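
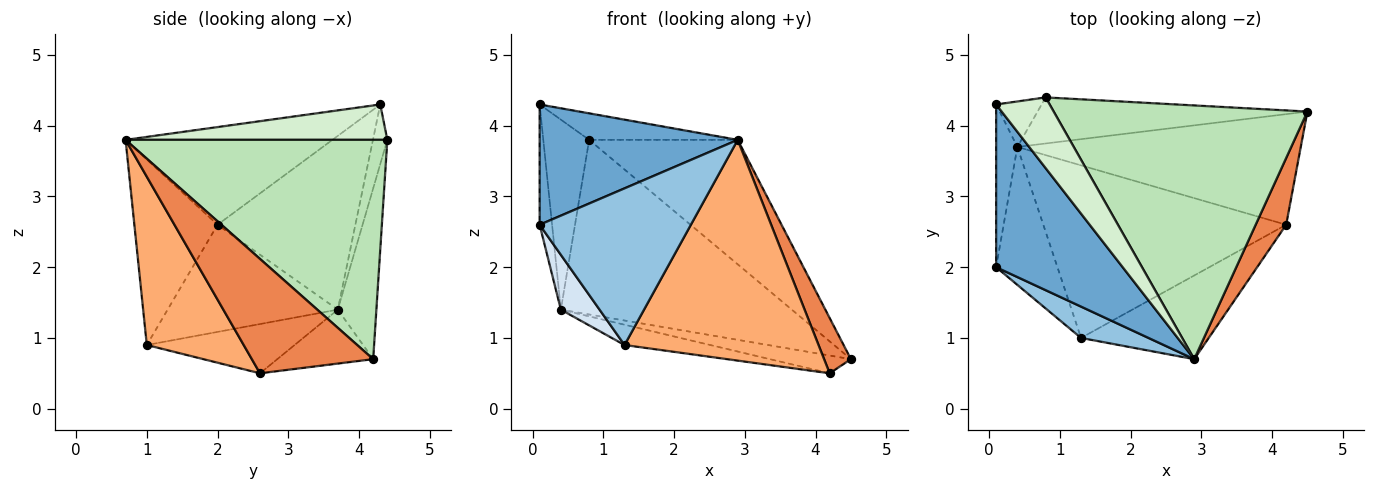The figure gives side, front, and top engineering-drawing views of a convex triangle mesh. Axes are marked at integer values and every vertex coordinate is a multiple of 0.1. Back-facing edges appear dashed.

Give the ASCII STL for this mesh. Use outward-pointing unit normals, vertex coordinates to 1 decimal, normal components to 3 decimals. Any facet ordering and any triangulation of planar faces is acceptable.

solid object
 facet normal -0.527 -0.505 0.683
  outer loop
   vertex 0.1 4.3 4.3
   vertex 0.1 2.0 2.6
   vertex 2.9 0.7 3.8
  endloop
 endfacet
 facet normal -0.475 -0.863 0.173
  outer loop
   vertex 1.3 1.0 0.9
   vertex 2.9 0.7 3.8
   vertex 0.1 2.0 2.6
  endloop
 endfacet
 facet normal -0.989 0.089 -0.121
  outer loop
   vertex 0.4 3.7 1.4
   vertex 0.1 2.0 2.6
   vertex 0.1 4.3 4.3
  endloop
 endfacet
 facet normal -0.852 -0.194 -0.487
  outer loop
   vertex 0.4 3.7 1.4
   vertex 1.3 1.0 0.9
   vertex 0.1 2.0 2.6
  endloop
 endfacet
 facet normal 0.945 -0.209 0.252
  outer loop
   vertex 4.2 2.6 0.5
   vertex 4.5 4.2 0.7
   vertex 2.9 0.7 3.8
  endloop
 endfacet
 facet normal 0.423 -0.847 -0.321
  outer loop
   vertex 4.2 2.6 0.5
   vertex 2.9 0.7 3.8
   vertex 1.3 1.0 0.9
  endloop
 endfacet
 facet normal -0.185 0.156 -0.970
  outer loop
   vertex 4.2 2.6 0.5
   vertex 0.4 3.7 1.4
   vertex 4.5 4.2 0.7
  endloop
 endfacet
 facet normal -0.197 0.114 -0.974
  outer loop
   vertex 4.2 2.6 0.5
   vertex 1.3 1.0 0.9
   vertex 0.4 3.7 1.4
  endloop
 endfacet
 facet normal -0.159 0.955 -0.252
  outer loop
   vertex 0.8 4.4 3.8
   vertex 4.5 4.2 0.7
   vertex 0.4 3.7 1.4
  endloop
 endfacet
 facet normal -0.292 0.930 -0.223
  outer loop
   vertex 0.8 4.4 3.8
   vertex 0.4 3.7 1.4
   vertex 0.1 4.3 4.3
  endloop
 endfacet
 facet normal 0.613 0.348 0.709
  outer loop
   vertex 0.8 4.4 3.8
   vertex 2.9 0.7 3.8
   vertex 4.5 4.2 0.7
  endloop
 endfacet
 facet normal 0.526 0.299 0.796
  outer loop
   vertex 0.8 4.4 3.8
   vertex 0.1 4.3 4.3
   vertex 2.9 0.7 3.8
  endloop
 endfacet
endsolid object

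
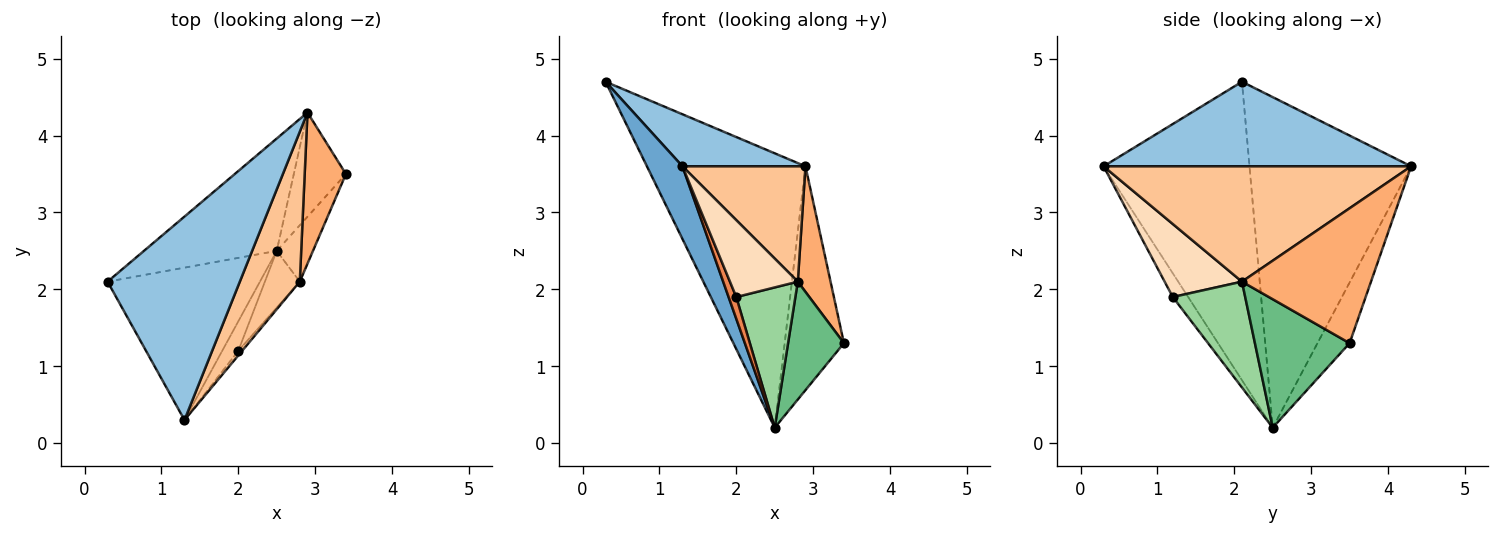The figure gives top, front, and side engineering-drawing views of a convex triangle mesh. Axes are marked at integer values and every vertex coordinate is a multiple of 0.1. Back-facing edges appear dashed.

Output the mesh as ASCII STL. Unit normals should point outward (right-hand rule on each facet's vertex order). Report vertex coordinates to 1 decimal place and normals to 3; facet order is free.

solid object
 facet normal -0.870 -0.212 -0.444
  outer loop
   vertex 2.5 2.5 0.2
   vertex 1.3 0.3 3.6
   vertex 0.3 2.1 4.7
  endloop
 endfacet
 facet normal 0.527 -0.211 0.824
  outer loop
   vertex 2.9 4.3 3.6
   vertex 0.3 2.1 4.7
   vertex 1.3 0.3 3.6
  endloop
 endfacet
 facet normal -0.686 0.673 -0.276
  outer loop
   vertex 2.9 4.3 3.6
   vertex 2.5 2.5 0.2
   vertex 0.3 2.1 4.7
  endloop
 endfacet
 facet normal -0.441 0.814 -0.379
  outer loop
   vertex 2.9 4.3 3.6
   vertex 3.4 3.5 1.3
   vertex 2.5 2.5 0.2
  endloop
 endfacet
 facet normal -0.765 -0.383 -0.518
  outer loop
   vertex 2.0 1.2 1.9
   vertex 1.3 0.3 3.6
   vertex 2.5 2.5 0.2
  endloop
 endfacet
 facet normal 0.929 -0.236 0.284
  outer loop
   vertex 2.8 2.1 2.1
   vertex 3.4 3.5 1.3
   vertex 2.9 4.3 3.6
  endloop
 endfacet
 facet normal 0.836 -0.334 0.435
  outer loop
   vertex 2.8 2.1 2.1
   vertex 2.9 4.3 3.6
   vertex 1.3 0.3 3.6
  endloop
 endfacet
 facet normal 0.751 -0.659 -0.040
  outer loop
   vertex 2.8 2.1 2.1
   vertex 1.3 0.3 3.6
   vertex 2.0 1.2 1.9
  endloop
 endfacet
 facet normal 0.837 -0.494 -0.236
  outer loop
   vertex 2.8 2.1 2.1
   vertex 2.5 2.5 0.2
   vertex 3.4 3.5 1.3
  endloop
 endfacet
 facet normal 0.751 -0.612 -0.247
  outer loop
   vertex 2.8 2.1 2.1
   vertex 2.0 1.2 1.9
   vertex 2.5 2.5 0.2
  endloop
 endfacet
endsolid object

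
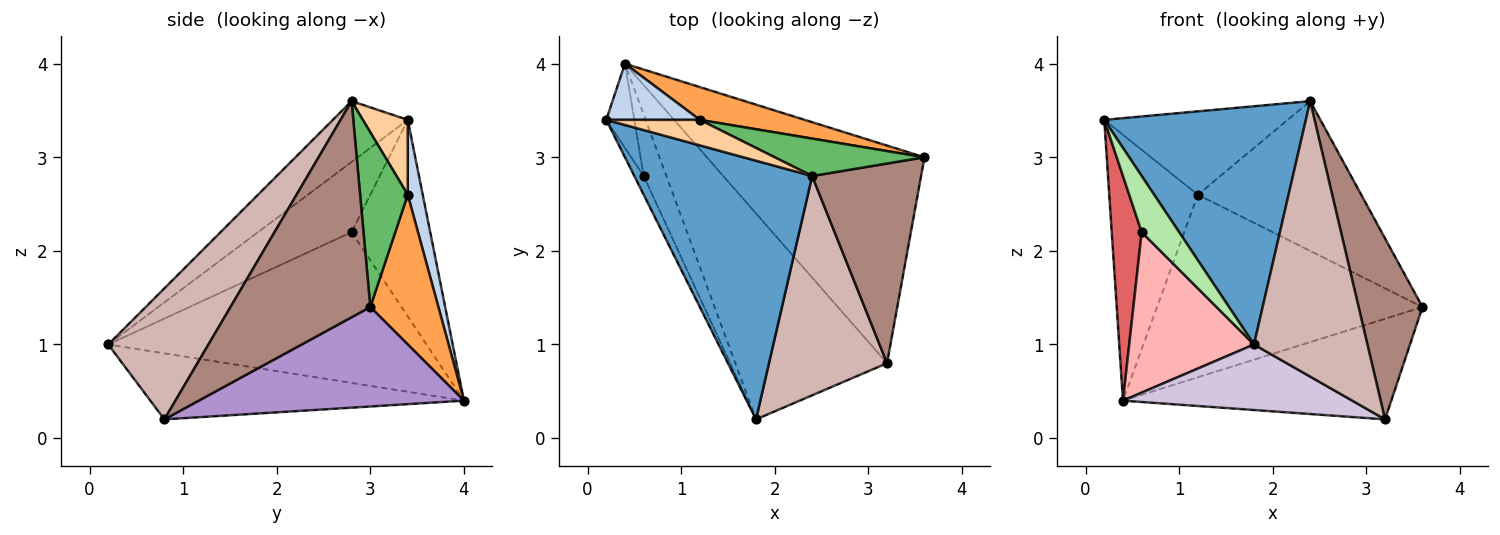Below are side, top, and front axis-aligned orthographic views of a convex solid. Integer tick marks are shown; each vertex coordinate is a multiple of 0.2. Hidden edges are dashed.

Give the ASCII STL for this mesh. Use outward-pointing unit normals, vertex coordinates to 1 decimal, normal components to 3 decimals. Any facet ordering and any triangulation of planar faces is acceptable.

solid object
 facet normal -0.244 -0.657 0.713
  outer loop
   vertex 2.4 2.8 3.6
   vertex 0.2 3.4 3.4
   vertex 1.8 0.2 1.0
  endloop
 endfacet
 facet normal 0.163 0.965 0.204
  outer loop
   vertex 1.2 3.4 2.6
   vertex 0.4 4.0 0.4
   vertex 0.2 3.4 3.4
  endloop
 endfacet
 facet normal 0.245 0.954 0.171
  outer loop
   vertex 1.2 3.4 2.6
   vertex 3.6 3.0 1.4
   vertex 0.4 4.0 0.4
  endloop
 endfacet
 facet normal 0.228 0.931 0.285
  outer loop
   vertex 1.2 3.4 2.6
   vertex 0.2 3.4 3.4
   vertex 2.4 2.8 3.6
  endloop
 endfacet
 facet normal 0.272 0.933 0.233
  outer loop
   vertex 1.2 3.4 2.6
   vertex 2.4 2.8 3.6
   vertex 3.6 3.0 1.4
  endloop
 endfacet
 facet normal -0.921 -0.369 -0.123
  outer loop
   vertex 0.6 2.8 2.2
   vertex 1.8 0.2 1.0
   vertex 0.2 3.4 3.4
  endloop
 endfacet
 facet normal -0.926 -0.353 -0.132
  outer loop
   vertex 0.6 2.8 2.2
   vertex 0.2 3.4 3.4
   vertex 0.4 4.0 0.4
  endloop
 endfacet
 facet normal -0.922 -0.362 -0.139
  outer loop
   vertex 0.6 2.8 2.2
   vertex 0.4 4.0 0.4
   vertex 1.8 0.2 1.0
  endloop
 endfacet
 facet normal 0.383 0.388 -0.838
  outer loop
   vertex 3.2 0.8 0.2
   vertex 0.4 4.0 0.4
   vertex 3.6 3.0 1.4
  endloop
 endfacet
 facet normal -0.383 -0.280 -0.880
  outer loop
   vertex 3.2 0.8 0.2
   vertex 1.8 0.2 1.0
   vertex 0.4 4.0 0.4
  endloop
 endfacet
 facet normal 0.827 -0.378 0.417
  outer loop
   vertex 3.2 0.8 0.2
   vertex 3.6 3.0 1.4
   vertex 2.4 2.8 3.6
  endloop
 endfacet
 facet normal 0.569 -0.644 0.512
  outer loop
   vertex 3.2 0.8 0.2
   vertex 2.4 2.8 3.6
   vertex 1.8 0.2 1.0
  endloop
 endfacet
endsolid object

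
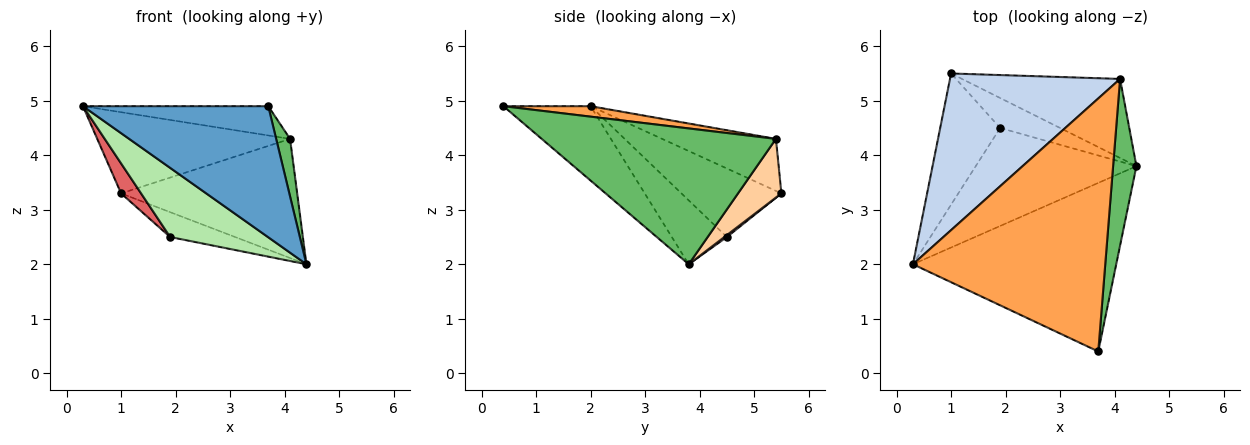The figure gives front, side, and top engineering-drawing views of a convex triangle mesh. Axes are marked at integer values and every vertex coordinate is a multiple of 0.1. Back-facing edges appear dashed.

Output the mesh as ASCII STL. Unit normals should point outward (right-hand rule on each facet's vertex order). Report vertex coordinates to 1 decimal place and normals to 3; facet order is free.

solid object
 facet normal -0.278 -0.590 -0.758
  outer loop
   vertex 3.7 0.4 4.9
   vertex 0.3 2.0 4.9
   vertex 4.4 3.8 2.0
  endloop
 endfacet
 facet normal -0.262 0.444 0.857
  outer loop
   vertex 4.1 5.4 4.3
   vertex 1.0 5.5 3.3
   vertex 0.3 2.0 4.9
  endloop
 endfacet
 facet normal 0.054 0.115 0.992
  outer loop
   vertex 4.1 5.4 4.3
   vertex 0.3 2.0 4.9
   vertex 3.7 0.4 4.9
  endloop
 endfacet
 facet normal 0.201 0.816 -0.542
  outer loop
   vertex 4.1 5.4 4.3
   vertex 4.4 3.8 2.0
   vertex 1.0 5.5 3.3
  endloop
 endfacet
 facet normal 0.984 -0.058 0.169
  outer loop
   vertex 4.1 5.4 4.3
   vertex 3.7 0.4 4.9
   vertex 4.4 3.8 2.0
  endloop
 endfacet
 facet normal -0.309 -0.548 -0.777
  outer loop
   vertex 1.9 4.5 2.5
   vertex 4.4 3.8 2.0
   vertex 0.3 2.0 4.9
  endloop
 endfacet
 facet normal -0.744 -0.149 -0.651
  outer loop
   vertex 1.9 4.5 2.5
   vertex 0.3 2.0 4.9
   vertex 1.0 5.5 3.3
  endloop
 endfacet
 facet normal 0.025 0.638 -0.770
  outer loop
   vertex 1.9 4.5 2.5
   vertex 1.0 5.5 3.3
   vertex 4.4 3.8 2.0
  endloop
 endfacet
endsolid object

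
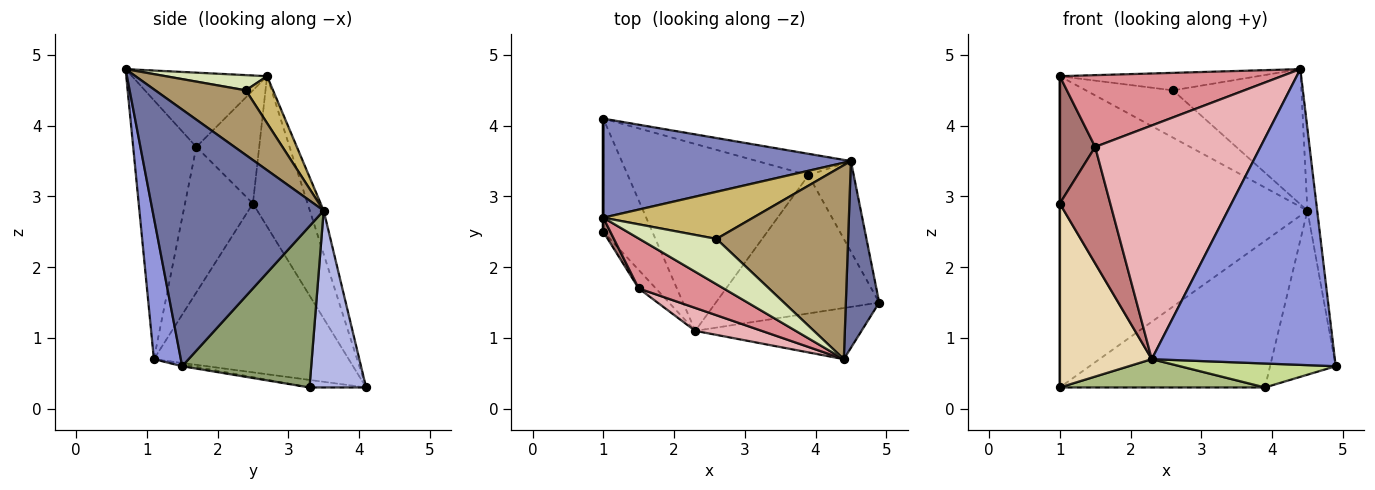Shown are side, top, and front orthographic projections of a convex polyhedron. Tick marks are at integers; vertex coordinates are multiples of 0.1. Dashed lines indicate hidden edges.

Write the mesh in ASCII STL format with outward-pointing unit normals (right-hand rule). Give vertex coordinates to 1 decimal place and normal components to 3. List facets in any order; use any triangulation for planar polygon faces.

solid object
 facet normal 0.990 0.057 0.129
  outer loop
   vertex 4.5 3.5 2.8
   vertex 4.4 0.7 4.8
   vertex 4.9 1.5 0.6
  endloop
 endfacet
 facet normal -0.053 0.952 0.303
  outer loop
   vertex 4.5 3.5 2.8
   vertex 1.0 4.1 0.3
   vertex 1.0 2.7 4.7
  endloop
 endfacet
 facet normal 0.144 -0.975 -0.169
  outer loop
   vertex 2.3 1.1 0.7
   vertex 4.9 1.5 0.6
   vertex 4.4 0.7 4.8
  endloop
 endfacet
 facet normal 0.263 0.955 -0.140
  outer loop
   vertex 3.9 3.3 0.3
   vertex 1.0 4.1 0.3
   vertex 4.5 3.5 2.8
  endloop
 endfacet
 facet normal 0.865 0.440 -0.243
  outer loop
   vertex 3.9 3.3 0.3
   vertex 4.5 3.5 2.8
   vertex 4.9 1.5 0.6
  endloop
 endfacet
 facet normal -0.041 -0.150 -0.988
  outer loop
   vertex 3.9 3.3 0.3
   vertex 2.3 1.1 0.7
   vertex 1.0 4.1 0.3
  endloop
 endfacet
 facet normal -0.012 -0.171 -0.985
  outer loop
   vertex 3.9 3.3 0.3
   vertex 4.9 1.5 0.6
   vertex 2.3 1.1 0.7
  endloop
 endfacet
 facet normal 0.181 0.354 0.918
  outer loop
   vertex 2.6 2.4 4.5
   vertex 1.0 2.7 4.7
   vertex 4.4 0.7 4.8
  endloop
 endfacet
 facet normal 0.374 0.530 0.761
  outer loop
   vertex 2.6 2.4 4.5
   vertex 4.4 0.7 4.8
   vertex 4.5 3.5 2.8
  endloop
 endfacet
 facet normal 0.216 0.692 0.689
  outer loop
   vertex 2.6 2.4 4.5
   vertex 4.5 3.5 2.8
   vertex 1.0 2.7 4.7
  endloop
 endfacet
 facet normal -1.000 0.000 0.000
  outer loop
   vertex 1.0 2.5 2.9
   vertex 1.0 2.7 4.7
   vertex 1.0 4.1 0.3
  endloop
 endfacet
 facet normal -0.875 -0.413 -0.254
  outer loop
   vertex 1.0 2.5 2.9
   vertex 1.0 4.1 0.3
   vertex 2.3 1.1 0.7
  endloop
 endfacet
 facet normal -0.870 -0.490 0.054
  outer loop
   vertex 1.5 1.7 3.7
   vertex 1.0 2.7 4.7
   vertex 1.0 2.5 2.9
  endloop
 endfacet
 facet normal -0.799 -0.594 -0.094
  outer loop
   vertex 1.5 1.7 3.7
   vertex 1.0 2.5 2.9
   vertex 2.3 1.1 0.7
  endloop
 endfacet
 facet normal -0.447 -0.734 0.511
  outer loop
   vertex 1.5 1.7 3.7
   vertex 4.4 0.7 4.8
   vertex 1.0 2.7 4.7
  endloop
 endfacet
 facet normal -0.355 -0.930 0.091
  outer loop
   vertex 1.5 1.7 3.7
   vertex 2.3 1.1 0.7
   vertex 4.4 0.7 4.8
  endloop
 endfacet
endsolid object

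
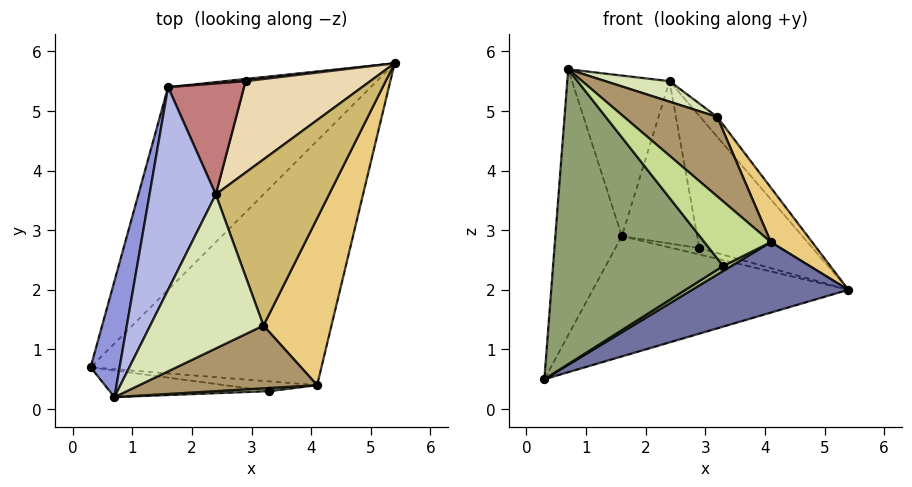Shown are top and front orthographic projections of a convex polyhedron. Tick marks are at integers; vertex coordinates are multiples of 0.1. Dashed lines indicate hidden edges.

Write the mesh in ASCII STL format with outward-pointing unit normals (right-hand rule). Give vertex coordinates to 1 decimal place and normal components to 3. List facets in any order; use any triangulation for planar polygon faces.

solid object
 facet normal 0.488 -0.242 -0.838
  outer loop
   vertex 4.1 0.4 2.8
   vertex 0.3 0.7 0.5
   vertex 5.4 5.8 2.0
  endloop
 endfacet
 facet normal -0.249 0.494 -0.833
  outer loop
   vertex 1.6 5.4 2.9
   vertex 5.4 5.8 2.0
   vertex 0.3 0.7 0.5
  endloop
 endfacet
 facet normal -0.971 0.220 0.096
  outer loop
   vertex 1.6 5.4 2.9
   vertex 0.3 0.7 0.5
   vertex 0.7 0.2 5.7
  endloop
 endfacet
 facet normal -0.755 0.408 0.514
  outer loop
   vertex 1.6 5.4 2.9
   vertex 0.7 0.2 5.7
   vertex 2.4 3.6 5.5
  endloop
 endfacet
 facet normal -0.076 -0.993 -0.090
  outer loop
   vertex 3.3 0.3 2.4
   vertex 0.7 0.2 5.7
   vertex 0.3 0.7 0.5
  endloop
 endfacet
 facet normal 0.448 -0.410 -0.794
  outer loop
   vertex 3.3 0.3 2.4
   vertex 0.3 0.7 0.5
   vertex 4.1 0.4 2.8
  endloop
 endfacet
 facet normal 0.100 -0.994 0.049
  outer loop
   vertex 3.3 0.3 2.4
   vertex 4.1 0.4 2.8
   vertex 0.7 0.2 5.7
  endloop
 endfacet
 facet normal 0.356 -0.123 0.926
  outer loop
   vertex 3.2 1.4 4.9
   vertex 2.4 3.6 5.5
   vertex 0.7 0.2 5.7
  endloop
 endfacet
 facet normal 0.498 -0.680 0.538
  outer loop
   vertex 3.2 1.4 4.9
   vertex 0.7 0.2 5.7
   vertex 4.1 0.4 2.8
  endloop
 endfacet
 facet normal 0.731 0.081 0.678
  outer loop
   vertex 3.2 1.4 4.9
   vertex 5.4 5.8 2.0
   vertex 2.4 3.6 5.5
  endloop
 endfacet
 facet normal 0.882 -0.146 0.448
  outer loop
   vertex 3.2 1.4 4.9
   vertex 4.1 0.4 2.8
   vertex 5.4 5.8 2.0
  endloop
 endfacet
 facet normal 0.060 0.821 0.568
  outer loop
   vertex 2.9 5.5 2.7
   vertex 2.4 3.6 5.5
   vertex 5.4 5.8 2.0
  endloop
 endfacet
 facet normal -0.023 0.946 0.323
  outer loop
   vertex 2.9 5.5 2.7
   vertex 5.4 5.8 2.0
   vertex 1.6 5.4 2.9
  endloop
 endfacet
 facet normal 0.023 0.825 0.564
  outer loop
   vertex 2.9 5.5 2.7
   vertex 1.6 5.4 2.9
   vertex 2.4 3.6 5.5
  endloop
 endfacet
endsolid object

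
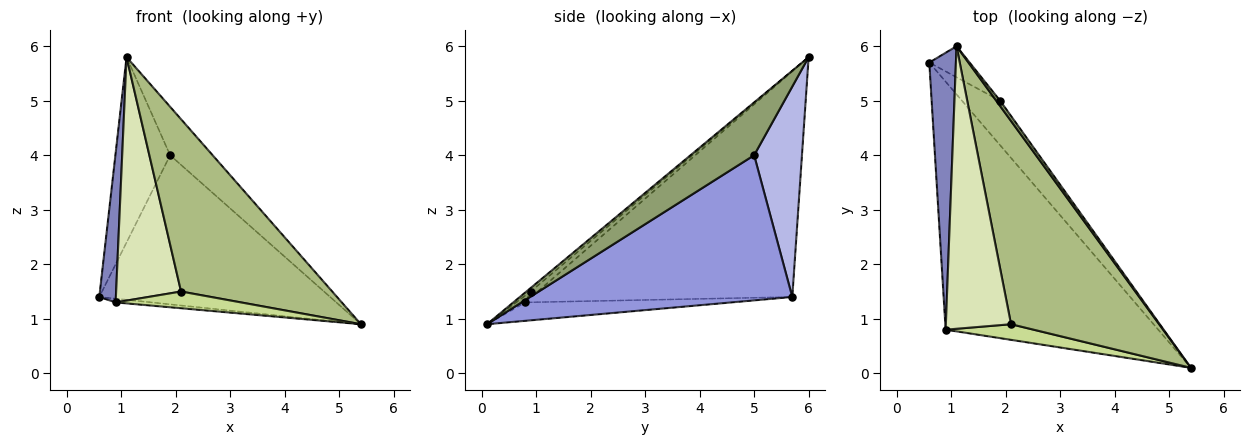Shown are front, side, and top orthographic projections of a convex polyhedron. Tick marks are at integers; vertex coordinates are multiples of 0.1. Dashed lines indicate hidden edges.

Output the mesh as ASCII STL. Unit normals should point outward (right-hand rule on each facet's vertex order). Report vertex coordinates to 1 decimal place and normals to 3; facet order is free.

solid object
 facet normal -0.086 0.015 -0.996
  outer loop
   vertex 0.9 0.8 1.3
   vertex 0.6 5.7 1.4
   vertex 5.4 0.1 0.9
  endloop
 endfacet
 facet normal -0.991 -0.063 0.117
  outer loop
   vertex 0.9 0.8 1.3
   vertex 1.1 6.0 5.8
   vertex 0.6 5.7 1.4
  endloop
 endfacet
 facet normal 0.736 0.648 -0.194
  outer loop
   vertex 1.9 5.0 4.0
   vertex 5.4 0.1 0.9
   vertex 0.6 5.7 1.4
  endloop
 endfacet
 facet normal 0.653 0.747 -0.125
  outer loop
   vertex 1.9 5.0 4.0
   vertex 0.6 5.7 1.4
   vertex 1.1 6.0 5.8
  endloop
 endfacet
 facet normal 0.830 0.554 0.061
  outer loop
   vertex 1.9 5.0 4.0
   vertex 1.1 6.0 5.8
   vertex 5.4 0.1 0.9
  endloop
 endfacet
 facet normal -0.018 -0.647 0.763
  outer loop
   vertex 2.1 0.9 1.5
   vertex 5.4 0.1 0.9
   vertex 1.1 6.0 5.8
  endloop
 endfacet
 facet normal -0.053 -0.730 0.682
  outer loop
   vertex 2.1 0.9 1.5
   vertex 0.9 0.8 1.3
   vertex 5.4 0.1 0.9
  endloop
 endfacet
 facet normal -0.072 -0.651 0.756
  outer loop
   vertex 2.1 0.9 1.5
   vertex 1.1 6.0 5.8
   vertex 0.9 0.8 1.3
  endloop
 endfacet
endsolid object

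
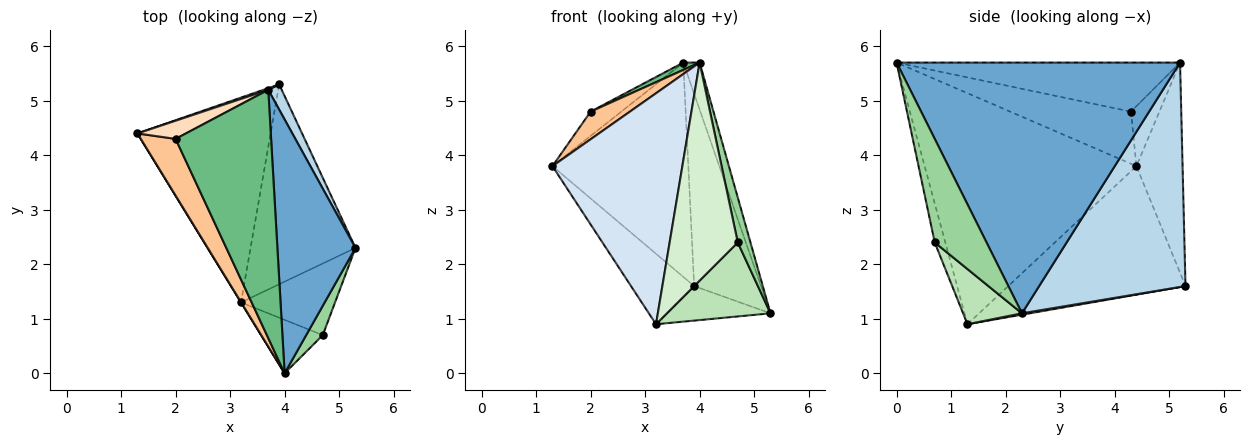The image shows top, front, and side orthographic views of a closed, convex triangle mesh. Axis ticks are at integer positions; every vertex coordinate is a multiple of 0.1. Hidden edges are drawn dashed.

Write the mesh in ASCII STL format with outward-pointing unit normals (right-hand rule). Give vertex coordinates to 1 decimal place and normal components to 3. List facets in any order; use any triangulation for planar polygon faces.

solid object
 facet normal 0.953 0.055 0.297
  outer loop
   vertex 3.7 5.2 5.7
   vertex 4.0 0.0 5.7
   vertex 5.3 2.3 1.1
  endloop
 endfacet
 facet normal -0.321 0.947 0.007
  outer loop
   vertex 3.9 5.3 1.6
   vertex 1.3 4.4 3.8
   vertex 3.7 5.2 5.7
  endloop
 endfacet
 facet normal 0.908 0.415 0.054
  outer loop
   vertex 3.9 5.3 1.6
   vertex 3.7 5.2 5.7
   vertex 5.3 2.3 1.1
  endloop
 endfacet
 facet normal -0.852 -0.523 0.000
  outer loop
   vertex 3.2 1.3 0.9
   vertex 4.0 0.0 5.7
   vertex 1.3 4.4 3.8
  endloop
 endfacet
 facet normal -0.674 0.240 -0.698
  outer loop
   vertex 3.2 1.3 0.9
   vertex 1.3 4.4 3.8
   vertex 3.9 5.3 1.6
  endloop
 endfacet
 facet normal 0.013 0.170 -0.985
  outer loop
   vertex 3.2 1.3 0.9
   vertex 3.9 5.3 1.6
   vertex 5.3 2.3 1.1
  endloop
 endfacet
 facet normal -0.803 -0.261 0.536
  outer loop
   vertex 2.0 4.3 4.8
   vertex 1.3 4.4 3.8
   vertex 4.0 0.0 5.7
  endloop
 endfacet
 facet normal -0.595 0.643 0.481
  outer loop
   vertex 2.0 4.3 4.8
   vertex 3.7 5.2 5.7
   vertex 1.3 4.4 3.8
  endloop
 endfacet
 facet normal -0.457 -0.026 0.889
  outer loop
   vertex 2.0 4.3 4.8
   vertex 4.0 0.0 5.7
   vertex 3.7 5.2 5.7
  endloop
 endfacet
 facet normal 0.960 -0.235 0.154
  outer loop
   vertex 4.7 0.7 2.4
   vertex 5.3 2.3 1.1
   vertex 4.0 0.0 5.7
  endloop
 endfacet
 facet normal 0.378 -0.665 -0.644
  outer loop
   vertex 4.7 0.7 2.4
   vertex 3.2 1.3 0.9
   vertex 5.3 2.3 1.1
  endloop
 endfacet
 facet normal -0.149 -0.960 -0.235
  outer loop
   vertex 4.7 0.7 2.4
   vertex 4.0 0.0 5.7
   vertex 3.2 1.3 0.9
  endloop
 endfacet
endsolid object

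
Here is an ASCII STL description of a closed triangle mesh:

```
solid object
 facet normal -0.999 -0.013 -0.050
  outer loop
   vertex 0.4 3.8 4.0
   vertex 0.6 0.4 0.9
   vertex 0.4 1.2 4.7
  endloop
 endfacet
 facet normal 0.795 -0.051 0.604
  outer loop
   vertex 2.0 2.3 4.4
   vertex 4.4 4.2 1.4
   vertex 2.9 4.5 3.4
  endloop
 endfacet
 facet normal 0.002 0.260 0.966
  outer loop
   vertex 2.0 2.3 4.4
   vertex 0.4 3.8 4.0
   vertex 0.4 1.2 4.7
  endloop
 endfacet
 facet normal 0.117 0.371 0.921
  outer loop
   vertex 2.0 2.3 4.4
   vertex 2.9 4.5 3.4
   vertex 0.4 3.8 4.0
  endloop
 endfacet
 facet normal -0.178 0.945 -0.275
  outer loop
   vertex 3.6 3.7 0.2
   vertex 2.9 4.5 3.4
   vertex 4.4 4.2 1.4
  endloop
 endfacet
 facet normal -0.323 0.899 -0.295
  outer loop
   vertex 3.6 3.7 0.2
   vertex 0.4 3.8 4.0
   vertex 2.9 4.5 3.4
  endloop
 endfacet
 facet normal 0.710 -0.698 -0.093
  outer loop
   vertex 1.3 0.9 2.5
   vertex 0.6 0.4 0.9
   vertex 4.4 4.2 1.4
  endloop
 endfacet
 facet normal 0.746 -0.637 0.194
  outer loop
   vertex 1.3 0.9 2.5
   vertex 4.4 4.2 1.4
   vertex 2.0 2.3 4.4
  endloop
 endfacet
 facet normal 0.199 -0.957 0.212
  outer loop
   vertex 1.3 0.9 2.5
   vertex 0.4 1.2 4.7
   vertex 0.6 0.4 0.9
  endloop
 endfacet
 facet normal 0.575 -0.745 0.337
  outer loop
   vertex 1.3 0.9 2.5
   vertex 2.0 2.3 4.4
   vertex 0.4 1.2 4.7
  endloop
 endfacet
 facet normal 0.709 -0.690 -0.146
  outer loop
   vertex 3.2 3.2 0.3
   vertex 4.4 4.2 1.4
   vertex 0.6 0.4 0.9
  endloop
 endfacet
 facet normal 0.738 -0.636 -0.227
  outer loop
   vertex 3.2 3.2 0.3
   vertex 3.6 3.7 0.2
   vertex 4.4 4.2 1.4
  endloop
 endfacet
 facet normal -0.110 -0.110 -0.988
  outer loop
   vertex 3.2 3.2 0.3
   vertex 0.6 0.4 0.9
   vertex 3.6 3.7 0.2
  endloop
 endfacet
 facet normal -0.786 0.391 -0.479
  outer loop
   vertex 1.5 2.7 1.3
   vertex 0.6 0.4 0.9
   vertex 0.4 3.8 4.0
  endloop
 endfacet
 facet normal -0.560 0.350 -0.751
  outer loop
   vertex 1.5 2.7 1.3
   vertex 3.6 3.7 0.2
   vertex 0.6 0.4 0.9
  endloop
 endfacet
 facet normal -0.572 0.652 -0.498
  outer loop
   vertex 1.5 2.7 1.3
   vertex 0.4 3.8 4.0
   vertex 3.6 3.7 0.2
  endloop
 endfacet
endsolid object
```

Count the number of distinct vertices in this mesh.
10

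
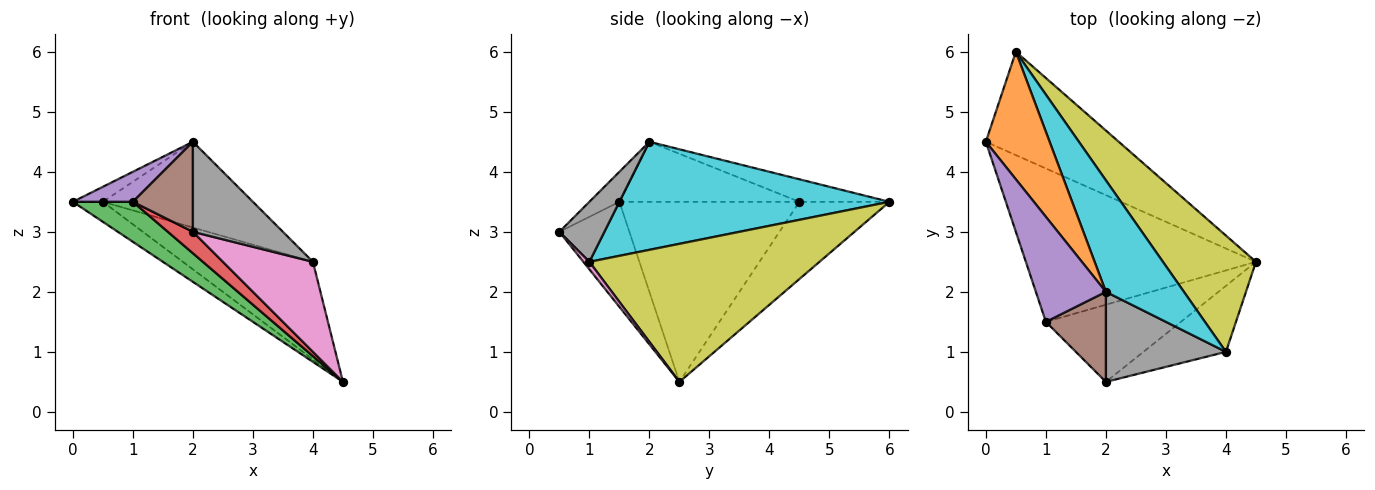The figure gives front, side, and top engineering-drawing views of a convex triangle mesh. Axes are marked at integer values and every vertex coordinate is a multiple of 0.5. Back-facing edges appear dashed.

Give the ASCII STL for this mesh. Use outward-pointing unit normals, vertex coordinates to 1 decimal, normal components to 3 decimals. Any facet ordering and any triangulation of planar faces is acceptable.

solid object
 facet normal -0.495 0.165 -0.853
  outer loop
   vertex 0.5 6.0 3.5
   vertex 4.5 2.5 0.5
   vertex 0.0 4.5 3.5
  endloop
 endfacet
 facet normal -0.331 0.110 0.937
  outer loop
   vertex 0.5 6.0 3.5
   vertex 0.0 4.5 3.5
   vertex 2.0 2.0 4.5
  endloop
 endfacet
 facet normal -0.604 -0.201 -0.771
  outer loop
   vertex 1.0 1.5 3.5
   vertex 0.0 4.5 3.5
   vertex 4.5 2.5 0.5
  endloop
 endfacet
 facet normal -0.600 -0.214 -0.771
  outer loop
   vertex 1.0 1.5 3.5
   vertex 4.5 2.5 0.5
   vertex 2.0 0.5 3.0
  endloop
 endfacet
 facet normal -0.636 -0.212 0.742
  outer loop
   vertex 1.0 1.5 3.5
   vertex 2.0 2.0 4.5
   vertex 0.0 4.5 3.5
  endloop
 endfacet
 facet normal -0.333 -0.667 0.667
  outer loop
   vertex 1.0 1.5 3.5
   vertex 2.0 0.5 3.0
   vertex 2.0 2.0 4.5
  endloop
 endfacet
 facet normal 0.054 -0.805 -0.591
  outer loop
   vertex 4.0 1.0 2.5
   vertex 2.0 0.5 3.0
   vertex 4.5 2.5 0.5
  endloop
 endfacet
 facet normal 0.333 -0.667 0.667
  outer loop
   vertex 4.0 1.0 2.5
   vertex 2.0 2.0 4.5
   vertex 2.0 0.5 3.0
  endloop
 endfacet
 facet normal 0.751 0.424 0.506
  outer loop
   vertex 4.0 1.0 2.5
   vertex 4.5 2.5 0.5
   vertex 0.5 6.0 3.5
  endloop
 endfacet
 facet normal 0.739 0.411 0.534
  outer loop
   vertex 4.0 1.0 2.5
   vertex 0.5 6.0 3.5
   vertex 2.0 2.0 4.5
  endloop
 endfacet
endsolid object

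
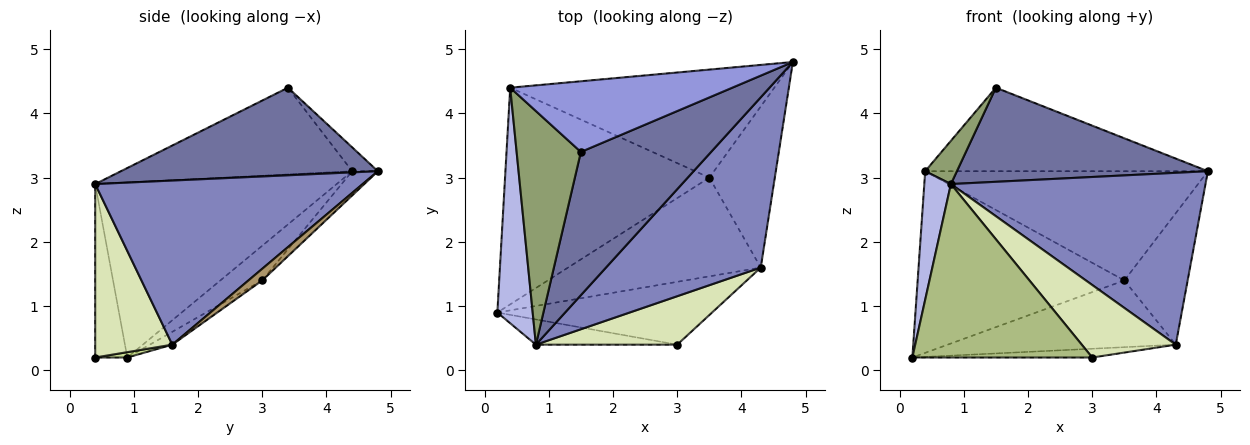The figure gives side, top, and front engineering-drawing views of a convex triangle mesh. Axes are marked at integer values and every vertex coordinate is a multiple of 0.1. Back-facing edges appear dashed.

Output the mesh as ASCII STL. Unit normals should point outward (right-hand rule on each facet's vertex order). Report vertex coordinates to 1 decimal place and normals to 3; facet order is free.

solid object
 facet normal 0.490 -0.479 0.729
  outer loop
   vertex 0.8 0.4 2.9
   vertex 4.8 4.8 3.1
   vertex 1.5 3.4 4.4
  endloop
 endfacet
 facet normal 0.598 -0.569 0.564
  outer loop
   vertex 4.3 1.6 0.4
   vertex 4.8 4.8 3.1
   vertex 0.8 0.4 2.9
  endloop
 endfacet
 facet normal -0.069 0.762 0.644
  outer loop
   vertex 0.4 4.4 3.1
   vertex 1.5 3.4 4.4
   vertex 4.8 4.8 3.1
  endloop
 endfacet
 facet normal -0.975 -0.107 0.197
  outer loop
   vertex 0.4 4.4 3.1
   vertex 0.2 0.9 0.2
   vertex 0.8 0.4 2.9
  endloop
 endfacet
 facet normal -0.799 -0.109 0.592
  outer loop
   vertex 0.4 4.4 3.1
   vertex 0.8 0.4 2.9
   vertex 1.5 3.4 4.4
  endloop
 endfacet
 facet normal -0.174 -0.974 -0.142
  outer loop
   vertex 3.0 0.4 0.2
   vertex 0.8 0.4 2.9
   vertex 0.2 0.9 0.2
  endloop
 endfacet
 facet normal 0.025 0.138 -0.990
  outer loop
   vertex 3.0 0.4 0.2
   vertex 0.2 0.9 0.2
   vertex 4.3 1.6 0.4
  endloop
 endfacet
 facet normal 0.563 -0.687 0.459
  outer loop
   vertex 3.0 0.4 0.2
   vertex 4.3 1.6 0.4
   vertex 0.8 0.4 2.9
  endloop
 endfacet
 facet normal 0.137 0.626 -0.768
  outer loop
   vertex 3.5 3.0 1.4
   vertex 4.8 4.8 3.1
   vertex 4.3 1.6 0.4
  endloop
 endfacet
 facet normal -0.064 0.709 -0.702
  outer loop
   vertex 3.5 3.0 1.4
   vertex 0.4 4.4 3.1
   vertex 4.8 4.8 3.1
  endloop
 endfacet
 facet normal -0.055 0.559 -0.827
  outer loop
   vertex 3.5 3.0 1.4
   vertex 4.3 1.6 0.4
   vertex 0.2 0.9 0.2
  endloop
 endfacet
 facet normal -0.129 0.637 -0.760
  outer loop
   vertex 3.5 3.0 1.4
   vertex 0.2 0.9 0.2
   vertex 0.4 4.4 3.1
  endloop
 endfacet
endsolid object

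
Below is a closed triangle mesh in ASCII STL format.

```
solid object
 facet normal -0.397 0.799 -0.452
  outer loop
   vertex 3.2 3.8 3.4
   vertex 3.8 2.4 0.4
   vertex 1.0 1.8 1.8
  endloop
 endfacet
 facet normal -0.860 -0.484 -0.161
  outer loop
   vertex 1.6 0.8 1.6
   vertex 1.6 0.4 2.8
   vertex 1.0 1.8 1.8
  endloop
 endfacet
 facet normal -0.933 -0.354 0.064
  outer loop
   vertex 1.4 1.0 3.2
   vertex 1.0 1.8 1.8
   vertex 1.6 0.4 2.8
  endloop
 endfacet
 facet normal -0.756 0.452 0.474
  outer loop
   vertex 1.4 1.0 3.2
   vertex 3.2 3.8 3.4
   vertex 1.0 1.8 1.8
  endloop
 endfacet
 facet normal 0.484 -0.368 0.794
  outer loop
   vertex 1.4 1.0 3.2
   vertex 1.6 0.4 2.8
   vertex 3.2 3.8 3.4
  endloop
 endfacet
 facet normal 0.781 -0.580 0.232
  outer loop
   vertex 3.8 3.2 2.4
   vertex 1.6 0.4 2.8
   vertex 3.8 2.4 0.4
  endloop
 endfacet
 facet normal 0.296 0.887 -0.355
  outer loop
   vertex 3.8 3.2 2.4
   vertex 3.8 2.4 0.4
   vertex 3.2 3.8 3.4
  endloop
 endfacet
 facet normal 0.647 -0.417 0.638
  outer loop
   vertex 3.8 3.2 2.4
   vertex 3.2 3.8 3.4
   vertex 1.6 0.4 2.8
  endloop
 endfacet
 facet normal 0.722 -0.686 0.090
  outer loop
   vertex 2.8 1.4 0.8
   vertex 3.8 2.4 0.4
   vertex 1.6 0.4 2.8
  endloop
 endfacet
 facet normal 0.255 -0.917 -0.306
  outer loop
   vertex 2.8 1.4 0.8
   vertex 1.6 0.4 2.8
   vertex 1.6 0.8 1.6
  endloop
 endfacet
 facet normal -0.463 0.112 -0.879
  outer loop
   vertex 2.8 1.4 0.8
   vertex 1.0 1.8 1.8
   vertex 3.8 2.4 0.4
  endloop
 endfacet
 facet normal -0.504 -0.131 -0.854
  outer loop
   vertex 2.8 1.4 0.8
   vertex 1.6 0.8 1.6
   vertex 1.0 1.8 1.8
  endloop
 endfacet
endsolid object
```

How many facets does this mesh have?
12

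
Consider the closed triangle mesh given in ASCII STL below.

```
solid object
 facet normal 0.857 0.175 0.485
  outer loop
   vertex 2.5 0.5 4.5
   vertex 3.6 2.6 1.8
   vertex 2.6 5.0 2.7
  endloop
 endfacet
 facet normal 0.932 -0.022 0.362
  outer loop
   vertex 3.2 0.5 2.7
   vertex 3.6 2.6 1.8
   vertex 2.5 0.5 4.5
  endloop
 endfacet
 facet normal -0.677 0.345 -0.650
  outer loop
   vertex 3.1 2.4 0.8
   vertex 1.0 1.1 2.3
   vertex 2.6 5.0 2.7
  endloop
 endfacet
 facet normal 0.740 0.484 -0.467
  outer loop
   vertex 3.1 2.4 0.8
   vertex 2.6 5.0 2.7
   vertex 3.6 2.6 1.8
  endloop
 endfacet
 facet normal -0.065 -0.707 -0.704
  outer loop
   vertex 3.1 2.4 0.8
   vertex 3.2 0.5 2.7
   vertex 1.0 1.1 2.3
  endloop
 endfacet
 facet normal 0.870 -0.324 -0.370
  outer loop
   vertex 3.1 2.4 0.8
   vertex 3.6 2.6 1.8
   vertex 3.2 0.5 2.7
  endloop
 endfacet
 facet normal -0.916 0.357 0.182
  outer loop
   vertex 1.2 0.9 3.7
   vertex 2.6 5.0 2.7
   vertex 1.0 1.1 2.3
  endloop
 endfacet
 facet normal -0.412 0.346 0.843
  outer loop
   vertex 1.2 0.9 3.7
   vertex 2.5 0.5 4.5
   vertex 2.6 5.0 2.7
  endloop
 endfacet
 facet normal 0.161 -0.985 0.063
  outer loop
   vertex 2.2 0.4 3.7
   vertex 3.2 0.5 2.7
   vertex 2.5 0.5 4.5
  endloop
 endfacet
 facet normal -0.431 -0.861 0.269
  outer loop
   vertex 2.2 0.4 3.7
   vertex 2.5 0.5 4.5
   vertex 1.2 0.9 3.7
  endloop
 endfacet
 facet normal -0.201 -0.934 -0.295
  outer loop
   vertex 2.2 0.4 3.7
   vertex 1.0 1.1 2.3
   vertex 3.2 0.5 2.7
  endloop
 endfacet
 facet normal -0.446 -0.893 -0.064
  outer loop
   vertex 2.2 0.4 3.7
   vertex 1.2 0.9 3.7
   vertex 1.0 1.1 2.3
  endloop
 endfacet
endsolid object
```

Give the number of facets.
12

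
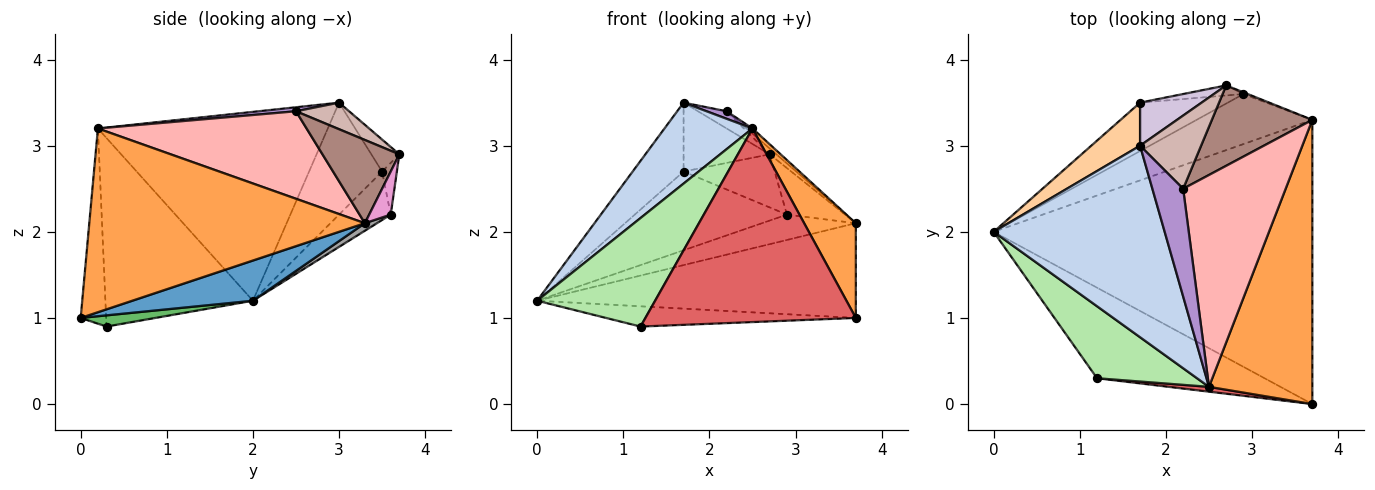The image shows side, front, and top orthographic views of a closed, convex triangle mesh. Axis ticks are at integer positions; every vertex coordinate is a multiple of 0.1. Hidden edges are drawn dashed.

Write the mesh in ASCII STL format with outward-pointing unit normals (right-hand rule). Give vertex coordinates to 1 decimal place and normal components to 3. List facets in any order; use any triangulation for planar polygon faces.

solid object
 facet normal 0.119 0.314 -0.942
  outer loop
   vertex 3.7 0.0 1.0
   vertex 0.0 2.0 1.2
   vertex 3.7 3.3 2.1
  endloop
 endfacet
 facet normal -0.713 -0.273 0.646
  outer loop
   vertex 2.5 0.2 3.2
   vertex 1.7 3.0 3.5
   vertex 0.0 2.0 1.2
  endloop
 endfacet
 facet normal 0.860 -0.161 0.484
  outer loop
   vertex 2.5 0.2 3.2
   vertex 3.7 0.0 1.0
   vertex 3.7 3.3 2.1
  endloop
 endfacet
 facet normal -0.772 0.539 0.337
  outer loop
   vertex 1.7 3.5 2.7
   vertex 0.0 2.0 1.2
   vertex 1.7 3.0 3.5
  endloop
 endfacet
 facet normal 0.065 0.218 -0.974
  outer loop
   vertex 1.2 0.3 0.9
   vertex 0.0 2.0 1.2
   vertex 3.7 0.0 1.0
  endloop
 endfacet
 facet normal -0.722 -0.577 0.383
  outer loop
   vertex 1.2 0.3 0.9
   vertex 2.5 0.2 3.2
   vertex 0.0 2.0 1.2
  endloop
 endfacet
 facet normal -0.120 -0.992 0.025
  outer loop
   vertex 1.2 0.3 0.9
   vertex 3.7 0.0 1.0
   vertex 2.5 0.2 3.2
  endloop
 endfacet
 facet normal 0.649 0.019 0.760
  outer loop
   vertex 2.2 2.5 3.4
   vertex 2.5 0.2 3.2
   vertex 3.7 3.3 2.1
  endloop
 endfacet
 facet normal 0.129 -0.069 0.989
  outer loop
   vertex 2.2 2.5 3.4
   vertex 1.7 3.0 3.5
   vertex 2.5 0.2 3.2
  endloop
 endfacet
 facet normal -0.266 0.818 0.511
  outer loop
   vertex 2.7 3.7 2.9
   vertex 1.7 3.5 2.7
   vertex 1.7 3.0 3.5
  endloop
 endfacet
 facet normal 0.637 0.055 0.769
  outer loop
   vertex 2.7 3.7 2.9
   vertex 2.2 2.5 3.4
   vertex 3.7 3.3 2.1
  endloop
 endfacet
 facet normal 0.390 0.211 0.896
  outer loop
   vertex 2.7 3.7 2.9
   vertex 1.7 3.0 3.5
   vertex 2.2 2.5 3.4
  endloop
 endfacet
 facet normal 0.347 0.937 -0.035
  outer loop
   vertex 2.9 3.6 2.2
   vertex 2.7 3.7 2.9
   vertex 3.7 3.3 2.1
  endloop
 endfacet
 facet normal -0.157 0.970 -0.184
  outer loop
   vertex 2.9 3.6 2.2
   vertex 1.7 3.5 2.7
   vertex 2.7 3.7 2.9
  endloop
 endfacet
 facet normal 0.058 0.451 -0.890
  outer loop
   vertex 2.9 3.6 2.2
   vertex 3.7 3.3 2.1
   vertex 0.0 2.0 1.2
  endloop
 endfacet
 facet normal -0.278 0.818 -0.503
  outer loop
   vertex 2.9 3.6 2.2
   vertex 0.0 2.0 1.2
   vertex 1.7 3.5 2.7
  endloop
 endfacet
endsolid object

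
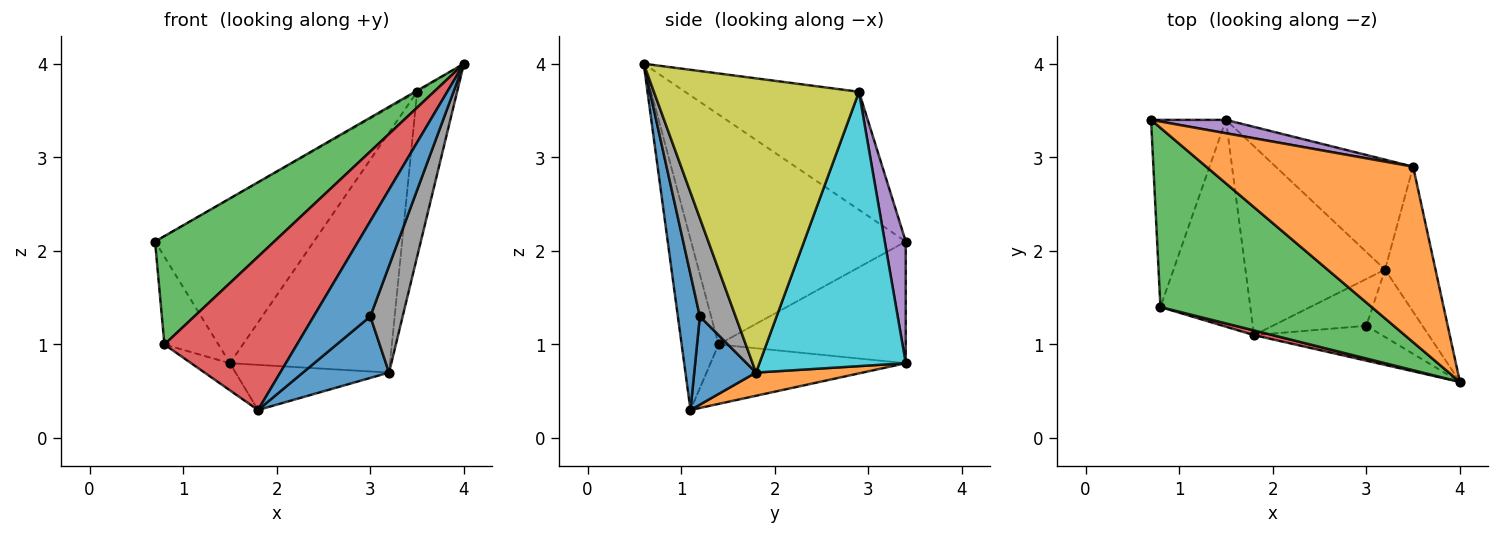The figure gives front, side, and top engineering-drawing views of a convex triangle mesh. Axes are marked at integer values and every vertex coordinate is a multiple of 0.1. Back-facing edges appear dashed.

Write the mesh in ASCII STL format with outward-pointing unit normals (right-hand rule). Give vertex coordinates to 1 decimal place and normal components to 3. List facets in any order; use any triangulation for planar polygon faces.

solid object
 facet normal 0.343 -0.882 -0.323
  outer loop
   vertex 3.0 1.2 1.3
   vertex 4.0 0.6 4.0
   vertex 1.8 1.1 0.3
  endloop
 endfacet
 facet normal -0.495 0.006 0.869
  outer loop
   vertex 3.5 2.9 3.7
   vertex 0.7 3.4 2.1
   vertex 4.0 0.6 4.0
  endloop
 endfacet
 facet normal -0.682 -0.378 0.626
  outer loop
   vertex 0.8 1.4 1.0
   vertex 4.0 0.6 4.0
   vertex 0.7 3.4 2.1
  endloop
 endfacet
 facet normal -0.268 -0.963 0.029
  outer loop
   vertex 0.8 1.4 1.0
   vertex 1.8 1.1 0.3
   vertex 4.0 0.6 4.0
  endloop
 endfacet
 facet normal 0.131 0.988 0.080
  outer loop
   vertex 1.5 3.4 0.8
   vertex 0.7 3.4 2.1
   vertex 3.5 2.9 3.7
  endloop
 endfacet
 facet normal -0.827 0.239 -0.509
  outer loop
   vertex 1.5 3.4 0.8
   vertex 0.8 1.4 1.0
   vertex 0.7 3.4 2.1
  endloop
 endfacet
 facet normal -0.548 0.109 -0.829
  outer loop
   vertex 1.5 3.4 0.8
   vertex 1.8 1.1 0.3
   vertex 0.8 1.4 1.0
  endloop
 endfacet
 facet normal 0.683 -0.618 -0.390
  outer loop
   vertex 3.2 1.8 0.7
   vertex 4.0 0.6 4.0
   vertex 3.0 1.2 1.3
  endloop
 endfacet
 facet normal 0.968 0.189 -0.166
  outer loop
   vertex 3.2 1.8 0.7
   vertex 3.5 2.9 3.7
   vertex 4.0 0.6 4.0
  endloop
 endfacet
 facet normal 0.639 0.699 -0.320
  outer loop
   vertex 3.2 1.8 0.7
   vertex 1.5 3.4 0.8
   vertex 3.5 2.9 3.7
  endloop
 endfacet
 facet normal 0.496 -0.691 -0.526
  outer loop
   vertex 3.2 1.8 0.7
   vertex 3.0 1.2 1.3
   vertex 1.8 1.1 0.3
  endloop
 endfacet
 facet normal 0.160 0.230 -0.960
  outer loop
   vertex 3.2 1.8 0.7
   vertex 1.8 1.1 0.3
   vertex 1.5 3.4 0.8
  endloop
 endfacet
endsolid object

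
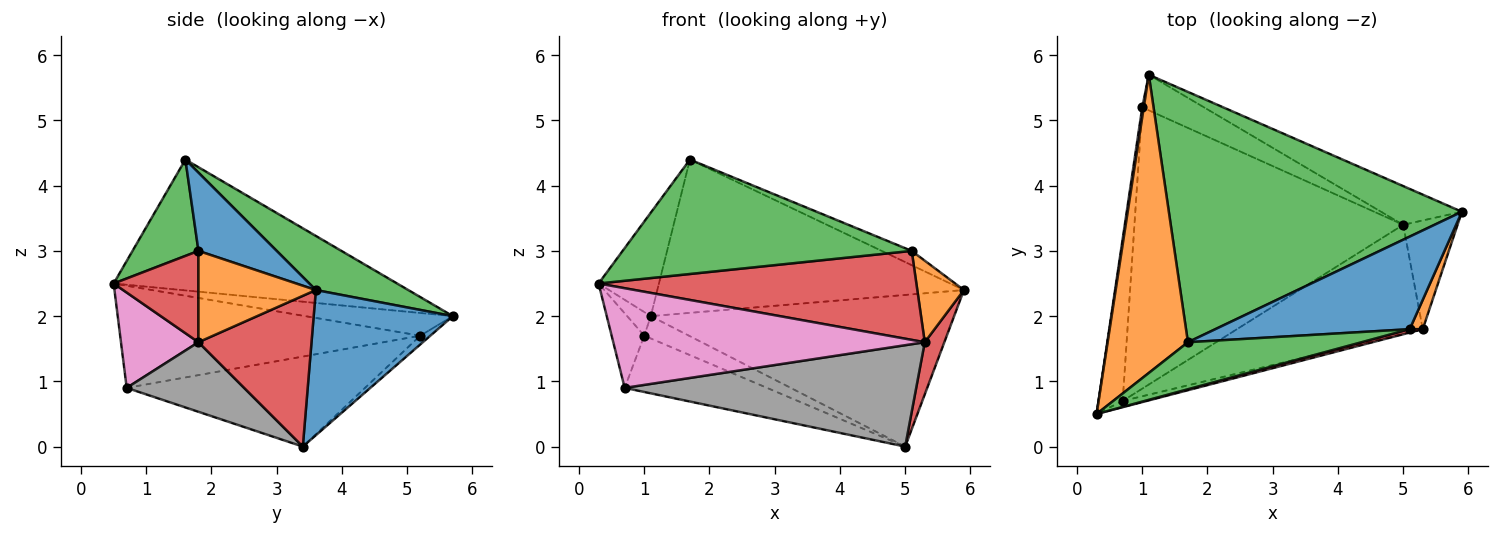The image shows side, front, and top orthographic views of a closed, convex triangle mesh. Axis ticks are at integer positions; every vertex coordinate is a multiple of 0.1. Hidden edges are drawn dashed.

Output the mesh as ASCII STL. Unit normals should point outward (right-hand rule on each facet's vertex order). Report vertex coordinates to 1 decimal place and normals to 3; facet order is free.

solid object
 facet normal 0.406 0.885 -0.226
  outer loop
   vertex 5.0 3.4 0.0
   vertex 1.1 5.7 2.0
   vertex 5.9 3.6 2.4
  endloop
 endfacet
 facet normal -0.839 0.179 0.515
  outer loop
   vertex 1.7 1.6 4.4
   vertex 1.1 5.7 2.0
   vertex 0.3 0.5 2.5
  endloop
 endfacet
 facet normal 0.155 0.516 0.842
  outer loop
   vertex 1.7 1.6 4.4
   vertex 5.9 3.6 2.4
   vertex 1.1 5.7 2.0
  endloop
 endfacet
 facet normal 0.928 -0.161 -0.335
  outer loop
   vertex 5.3 1.8 1.6
   vertex 5.0 3.4 0.0
   vertex 5.9 3.6 2.4
  endloop
 endfacet
 facet normal -0.985 0.158 0.065
  outer loop
   vertex 1.0 5.2 1.7
   vertex 0.3 0.5 2.5
   vertex 1.1 5.7 2.0
  endloop
 endfacet
 facet normal -0.120 0.528 -0.841
  outer loop
   vertex 1.0 5.2 1.7
   vertex 1.1 5.7 2.0
   vertex 5.0 3.4 0.0
  endloop
 endfacet
 facet normal 0.241 -0.969 -0.061
  outer loop
   vertex 0.7 0.7 0.9
   vertex 5.3 1.8 1.6
   vertex 0.3 0.5 2.5
  endloop
 endfacet
 facet normal 0.265 -0.657 -0.706
  outer loop
   vertex 0.7 0.7 0.9
   vertex 5.0 3.4 0.0
   vertex 5.3 1.8 1.6
  endloop
 endfacet
 facet normal -0.968 0.105 -0.229
  outer loop
   vertex 0.7 0.7 0.9
   vertex 0.3 0.5 2.5
   vertex 1.0 5.2 1.7
  endloop
 endfacet
 facet normal -0.312 0.186 -0.932
  outer loop
   vertex 0.7 0.7 0.9
   vertex 1.0 5.2 1.7
   vertex 5.0 3.4 0.0
  endloop
 endfacet
 facet normal 0.370 0.142 0.918
  outer loop
   vertex 5.1 1.8 3.0
   vertex 5.9 3.6 2.4
   vertex 1.7 1.6 4.4
  endloop
 endfacet
 facet normal 0.921 -0.366 0.132
  outer loop
   vertex 5.1 1.8 3.0
   vertex 5.3 1.8 1.6
   vertex 5.9 3.6 2.4
  endloop
 endfacet
 facet normal 0.206 -0.905 0.372
  outer loop
   vertex 5.1 1.8 3.0
   vertex 1.7 1.6 4.4
   vertex 0.3 0.5 2.5
  endloop
 endfacet
 facet normal 0.258 -0.966 0.037
  outer loop
   vertex 5.1 1.8 3.0
   vertex 0.3 0.5 2.5
   vertex 5.3 1.8 1.6
  endloop
 endfacet
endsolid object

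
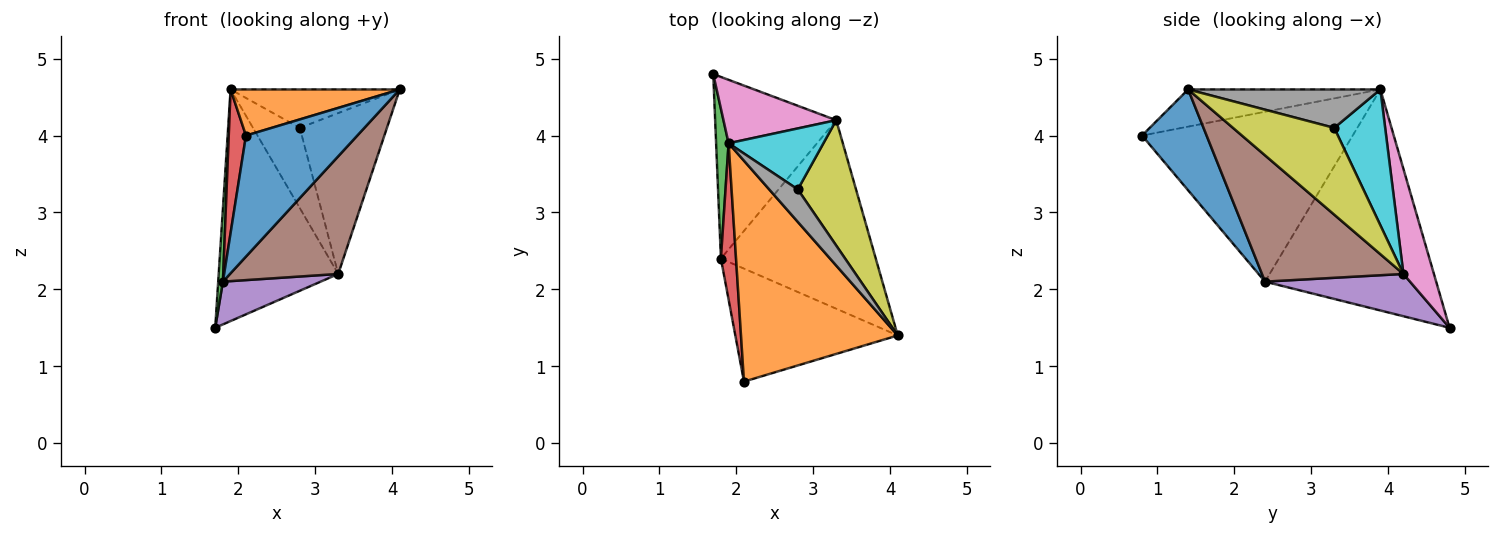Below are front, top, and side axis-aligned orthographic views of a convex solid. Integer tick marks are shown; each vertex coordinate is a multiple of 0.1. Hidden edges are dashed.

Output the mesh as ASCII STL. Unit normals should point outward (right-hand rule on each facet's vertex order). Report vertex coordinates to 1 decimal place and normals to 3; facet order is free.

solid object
 facet normal 0.390 -0.673 -0.628
  outer loop
   vertex 1.8 2.4 2.1
   vertex 4.1 1.4 4.6
   vertex 2.1 0.8 4.0
  endloop
 endfacet
 facet normal -0.226 -0.199 0.953
  outer loop
   vertex 1.9 3.9 4.6
   vertex 2.1 0.8 4.0
   vertex 4.1 1.4 4.6
  endloop
 endfacet
 facet normal -0.998 -0.027 0.056
  outer loop
   vertex 1.9 3.9 4.6
   vertex 1.7 4.8 1.5
   vertex 1.8 2.4 2.1
  endloop
 endfacet
 facet normal -0.993 -0.081 0.088
  outer loop
   vertex 1.9 3.9 4.6
   vertex 1.8 2.4 2.1
   vertex 2.1 0.8 4.0
  endloop
 endfacet
 facet normal 0.322 -0.217 -0.922
  outer loop
   vertex 3.3 4.2 2.2
   vertex 1.8 2.4 2.1
   vertex 1.7 4.8 1.5
  endloop
 endfacet
 facet normal 0.569 -0.435 -0.698
  outer loop
   vertex 3.3 4.2 2.2
   vertex 4.1 1.4 4.6
   vertex 1.8 2.4 2.1
  endloop
 endfacet
 facet normal 0.239 0.937 0.256
  outer loop
   vertex 3.3 4.2 2.2
   vertex 1.7 4.8 1.5
   vertex 1.9 3.9 4.6
  endloop
 endfacet
 facet normal 0.655 0.577 0.488
  outer loop
   vertex 2.8 3.3 4.1
   vertex 1.9 3.9 4.6
   vertex 4.1 1.4 4.6
  endloop
 endfacet
 facet normal 0.676 0.582 0.453
  outer loop
   vertex 2.8 3.3 4.1
   vertex 4.1 1.4 4.6
   vertex 3.3 4.2 2.2
  endloop
 endfacet
 facet normal 0.655 0.601 0.457
  outer loop
   vertex 2.8 3.3 4.1
   vertex 3.3 4.2 2.2
   vertex 1.9 3.9 4.6
  endloop
 endfacet
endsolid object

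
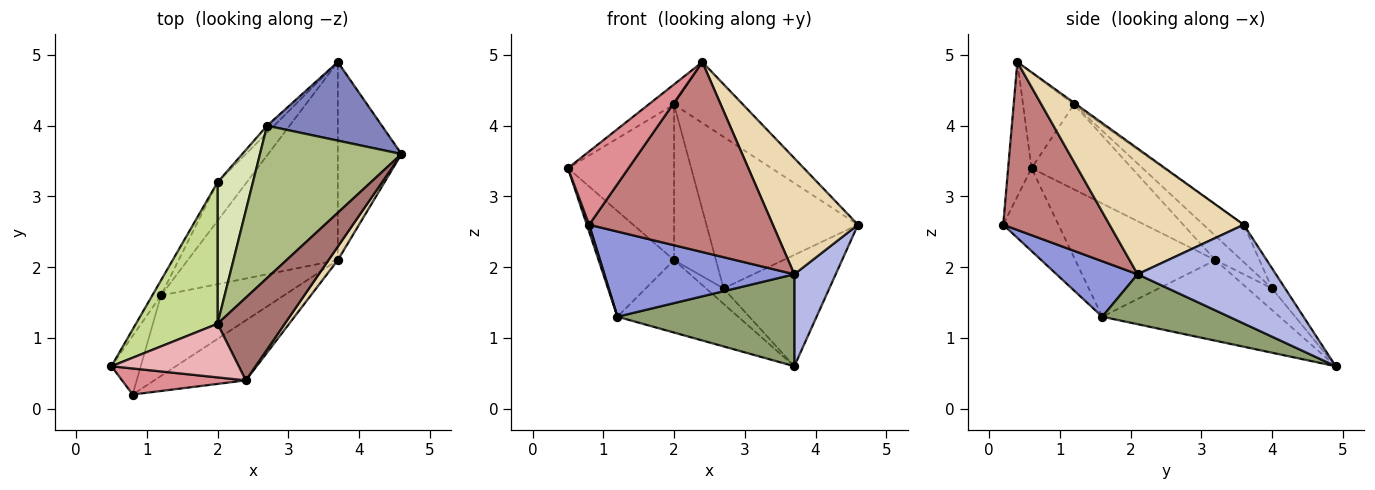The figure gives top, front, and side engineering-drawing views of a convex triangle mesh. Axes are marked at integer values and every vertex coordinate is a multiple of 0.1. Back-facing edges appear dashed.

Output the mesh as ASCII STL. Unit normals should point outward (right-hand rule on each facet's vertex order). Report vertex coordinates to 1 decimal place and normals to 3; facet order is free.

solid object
 facet normal -0.942 -0.040 -0.333
  outer loop
   vertex 1.2 1.6 1.3
   vertex 0.8 0.2 2.6
   vertex 0.5 0.6 3.4
  endloop
 endfacet
 facet normal -0.101 0.813 0.574
  outer loop
   vertex 2.7 4.0 1.7
   vertex 4.6 3.6 2.6
   vertex 3.7 4.9 0.6
  endloop
 endfacet
 facet normal 0.296 -0.694 -0.656
  outer loop
   vertex 3.7 2.1 1.9
   vertex 0.8 0.2 2.6
   vertex 1.2 1.6 1.3
  endloop
 endfacet
 facet normal 0.815 -0.244 -0.525
  outer loop
   vertex 3.7 2.1 1.9
   vertex 3.7 4.9 0.6
   vertex 4.6 3.6 2.6
  endloop
 endfacet
 facet normal 0.289 -0.403 -0.868
  outer loop
   vertex 3.7 2.1 1.9
   vertex 1.2 1.6 1.3
   vertex 3.7 4.9 0.6
  endloop
 endfacet
 facet normal -0.184 0.693 0.697
  outer loop
   vertex 2.0 1.2 4.3
   vertex 4.6 3.6 2.6
   vertex 2.7 4.0 1.7
  endloop
 endfacet
 facet normal -0.573 0.606 0.551
  outer loop
   vertex 2.0 3.2 2.1
   vertex 0.5 0.6 3.4
   vertex 2.0 1.2 4.3
  endloop
 endfacet
 facet normal -0.419 0.672 0.611
  outer loop
   vertex 2.0 3.2 2.1
   vertex 2.0 1.2 4.3
   vertex 2.7 4.0 1.7
  endloop
 endfacet
 facet normal -0.878 0.473 -0.068
  outer loop
   vertex 2.0 3.2 2.1
   vertex 1.2 1.6 1.3
   vertex 0.5 0.6 3.4
  endloop
 endfacet
 facet normal -0.792 0.539 -0.286
  outer loop
   vertex 2.0 3.2 2.1
   vertex 3.7 4.9 0.6
   vertex 1.2 1.6 1.3
  endloop
 endfacet
 facet normal -0.787 0.560 -0.257
  outer loop
   vertex 2.0 3.2 2.1
   vertex 2.7 4.0 1.7
   vertex 3.7 4.9 0.6
  endloop
 endfacet
 facet normal 0.843 -0.535 0.062
  outer loop
   vertex 2.4 0.4 4.9
   vertex 3.7 2.1 1.9
   vertex 4.6 3.6 2.6
  endloop
 endfacet
 facet normal -0.021 0.593 0.805
  outer loop
   vertex 2.4 0.4 4.9
   vertex 4.6 3.6 2.6
   vertex 2.0 1.2 4.3
  endloop
 endfacet
 facet normal 0.483 -0.835 -0.264
  outer loop
   vertex 2.4 0.4 4.9
   vertex 0.8 0.2 2.6
   vertex 3.7 2.1 1.9
  endloop
 endfacet
 facet normal -0.342 -0.886 0.315
  outer loop
   vertex 2.4 0.4 4.9
   vertex 0.5 0.6 3.4
   vertex 0.8 0.2 2.6
  endloop
 endfacet
 facet normal -0.575 0.287 0.766
  outer loop
   vertex 2.4 0.4 4.9
   vertex 2.0 1.2 4.3
   vertex 0.5 0.6 3.4
  endloop
 endfacet
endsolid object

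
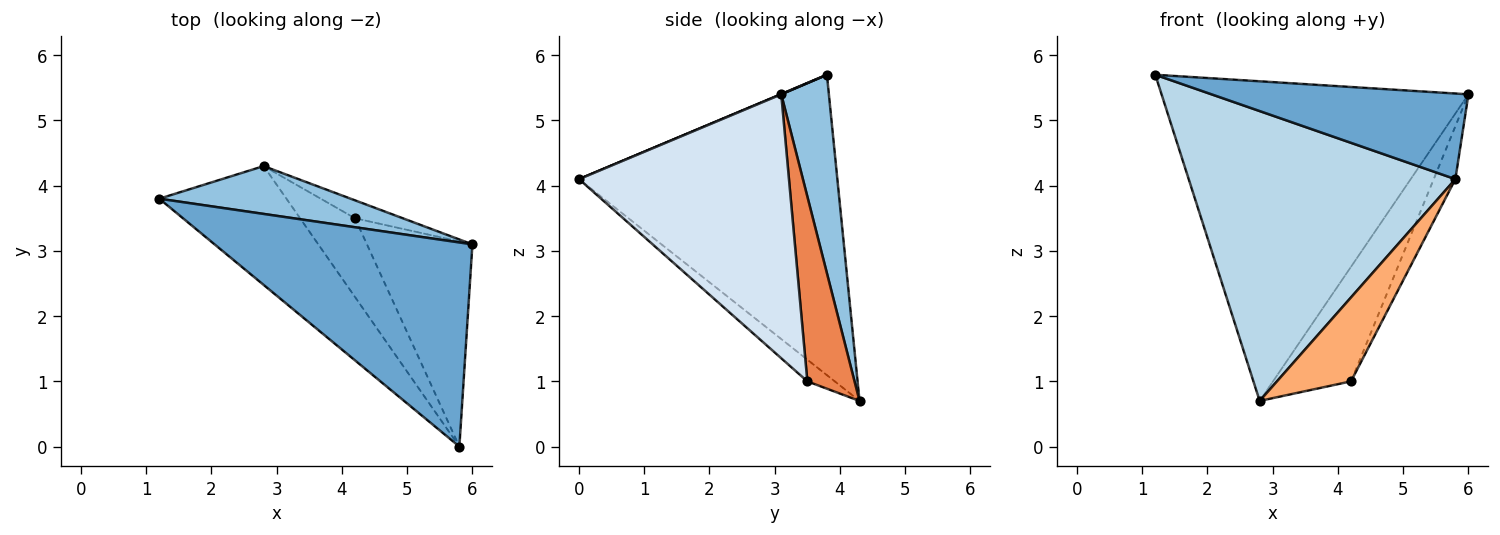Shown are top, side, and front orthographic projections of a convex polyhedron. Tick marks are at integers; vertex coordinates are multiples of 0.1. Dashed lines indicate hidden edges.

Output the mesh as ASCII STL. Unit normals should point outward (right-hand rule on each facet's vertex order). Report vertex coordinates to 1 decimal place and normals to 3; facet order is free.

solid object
 facet normal 0.001 -0.387 0.922
  outer loop
   vertex 5.8 0.0 4.1
   vertex 6.0 3.1 5.4
   vertex 1.2 3.8 5.7
  endloop
 endfacet
 facet normal 0.152 0.978 0.146
  outer loop
   vertex 2.8 4.3 0.7
   vertex 1.2 3.8 5.7
   vertex 6.0 3.1 5.4
  endloop
 endfacet
 facet normal -0.667 -0.689 -0.282
  outer loop
   vertex 2.8 4.3 0.7
   vertex 5.8 0.0 4.1
   vertex 1.2 3.8 5.7
  endloop
 endfacet
 facet normal 0.924 0.095 -0.369
  outer loop
   vertex 4.2 3.5 1.0
   vertex 6.0 3.1 5.4
   vertex 5.8 0.0 4.1
  endloop
 endfacet
 facet normal 0.513 0.848 -0.133
  outer loop
   vertex 4.2 3.5 1.0
   vertex 2.8 4.3 0.7
   vertex 6.0 3.1 5.4
  endloop
 endfacet
 facet normal -0.261 -0.704 -0.660
  outer loop
   vertex 4.2 3.5 1.0
   vertex 5.8 0.0 4.1
   vertex 2.8 4.3 0.7
  endloop
 endfacet
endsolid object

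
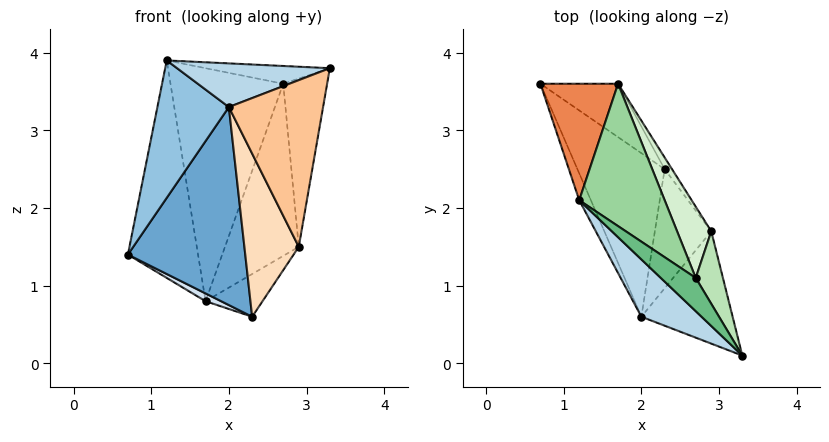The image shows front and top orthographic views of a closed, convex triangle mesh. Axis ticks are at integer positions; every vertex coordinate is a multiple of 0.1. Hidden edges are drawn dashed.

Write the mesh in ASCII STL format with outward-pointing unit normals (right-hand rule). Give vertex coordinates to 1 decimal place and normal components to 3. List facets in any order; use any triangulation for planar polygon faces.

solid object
 facet normal -0.647 -0.588 -0.486
  outer loop
   vertex 2.0 0.6 3.3
   vertex 0.7 3.6 1.4
   vertex 2.3 2.5 0.6
  endloop
 endfacet
 facet normal -0.893 -0.442 -0.086
  outer loop
   vertex 2.0 0.6 3.3
   vertex 1.2 2.1 3.9
   vertex 0.7 3.6 1.4
  endloop
 endfacet
 facet normal -0.474 -0.533 0.700
  outer loop
   vertex 2.0 0.6 3.3
   vertex 3.3 0.1 3.8
   vertex 1.2 2.1 3.9
  endloop
 endfacet
 facet normal -0.511 -0.124 -0.851
  outer loop
   vertex 1.7 3.6 0.8
   vertex 2.3 2.5 0.6
   vertex 0.7 3.6 1.4
  endloop
 endfacet
 facet normal 0.273 0.848 0.454
  outer loop
   vertex 1.7 3.6 0.8
   vertex 0.7 3.6 1.4
   vertex 1.2 2.1 3.9
  endloop
 endfacet
 facet normal 0.859 0.493 -0.135
  outer loop
   vertex 2.9 1.7 1.5
   vertex 2.3 2.5 0.6
   vertex 1.7 3.6 0.8
  endloop
 endfacet
 facet normal -0.103 -0.825 -0.556
  outer loop
   vertex 2.9 1.7 1.5
   vertex 3.3 0.1 3.8
   vertex 2.0 0.6 3.3
  endloop
 endfacet
 facet normal -0.189 -0.793 -0.579
  outer loop
   vertex 2.9 1.7 1.5
   vertex 2.0 0.6 3.3
   vertex 2.3 2.5 0.6
  endloop
 endfacet
 facet normal 0.440 0.423 0.792
  outer loop
   vertex 2.7 1.1 3.6
   vertex 1.2 2.1 3.9
   vertex 3.3 0.1 3.8
  endloop
 endfacet
 facet normal 0.558 0.708 0.433
  outer loop
   vertex 2.7 1.1 3.6
   vertex 1.7 3.6 0.8
   vertex 1.2 2.1 3.9
  endloop
 endfacet
 facet normal 0.814 0.534 0.230
  outer loop
   vertex 2.7 1.1 3.6
   vertex 3.3 0.1 3.8
   vertex 2.9 1.7 1.5
  endloop
 endfacet
 facet normal 0.778 0.580 0.240
  outer loop
   vertex 2.7 1.1 3.6
   vertex 2.9 1.7 1.5
   vertex 1.7 3.6 0.8
  endloop
 endfacet
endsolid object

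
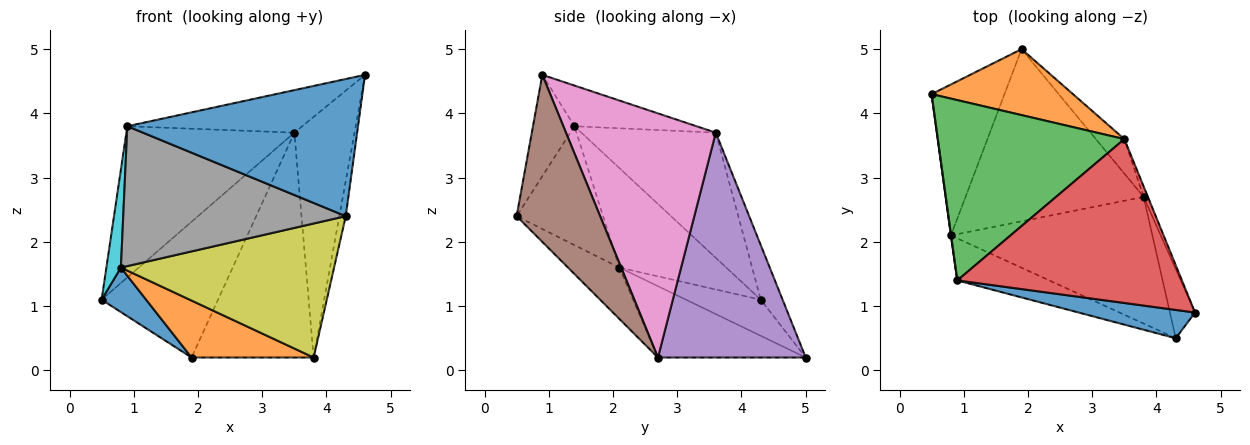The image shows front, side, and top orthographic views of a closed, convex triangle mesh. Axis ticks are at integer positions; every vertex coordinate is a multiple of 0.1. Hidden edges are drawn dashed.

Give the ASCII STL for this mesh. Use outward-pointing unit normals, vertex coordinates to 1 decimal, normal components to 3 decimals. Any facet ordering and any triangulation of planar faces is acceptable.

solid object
 facet normal -0.173 -0.965 0.199
  outer loop
   vertex 0.9 1.4 3.8
   vertex 4.3 0.5 2.4
   vertex 4.6 0.9 4.6
  endloop
 endfacet
 facet normal -0.166 0.887 0.431
  outer loop
   vertex 3.5 3.6 3.7
   vertex 1.9 5.0 0.2
   vertex 0.5 4.3 1.1
  endloop
 endfacet
 facet normal -0.457 0.571 0.681
  outer loop
   vertex 3.5 3.6 3.7
   vertex 0.5 4.3 1.1
   vertex 0.9 1.4 3.8
  endloop
 endfacet
 facet normal -0.173 0.247 0.953
  outer loop
   vertex 3.5 3.6 3.7
   vertex 0.9 1.4 3.8
   vertex 4.6 0.9 4.6
  endloop
 endfacet
 facet normal 0.767 0.634 -0.097
  outer loop
   vertex 3.8 2.7 0.2
   vertex 1.9 5.0 0.2
   vertex 3.5 3.6 3.7
  endloop
 endfacet
 facet normal 0.986 0.076 -0.148
  outer loop
   vertex 3.8 2.7 0.2
   vertex 4.6 0.9 4.6
   vertex 4.3 0.5 2.4
  endloop
 endfacet
 facet normal 0.928 0.373 -0.016
  outer loop
   vertex 3.8 2.7 0.2
   vertex 3.5 3.6 3.7
   vertex 4.6 0.9 4.6
  endloop
 endfacet
 facet normal -0.349 -0.898 -0.270
  outer loop
   vertex 0.8 2.1 1.6
   vertex 4.3 0.5 2.4
   vertex 0.9 1.4 3.8
  endloop
 endfacet
 facet normal -0.173 -0.716 -0.677
  outer loop
   vertex 0.8 2.1 1.6
   vertex 3.8 2.7 0.2
   vertex 4.3 0.5 2.4
  endloop
 endfacet
 facet normal -0.991 -0.135 0.002
  outer loop
   vertex 0.8 2.1 1.6
   vertex 0.9 1.4 3.8
   vertex 0.5 4.3 1.1
  endloop
 endfacet
 facet normal -0.429 -0.255 -0.866
  outer loop
   vertex 0.8 2.1 1.6
   vertex 0.5 4.3 1.1
   vertex 1.9 5.0 0.2
  endloop
 endfacet
 facet normal -0.355 -0.294 -0.887
  outer loop
   vertex 0.8 2.1 1.6
   vertex 1.9 5.0 0.2
   vertex 3.8 2.7 0.2
  endloop
 endfacet
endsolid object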